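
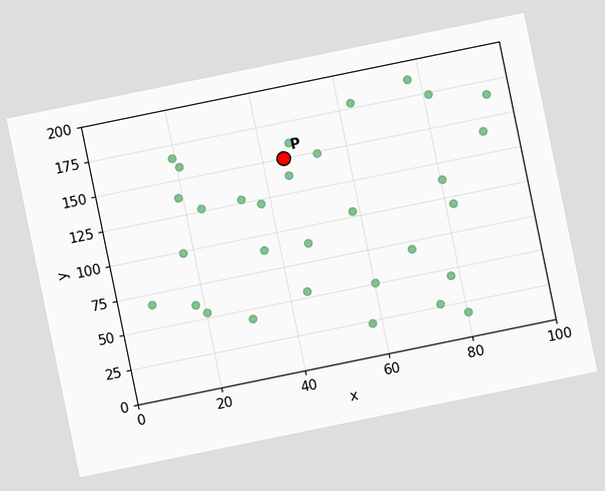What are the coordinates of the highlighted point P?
The chart is tilted about 12° counter-clockwise. Following the gridlines from P to each axis, P sits at (45, 150).

(45, 150)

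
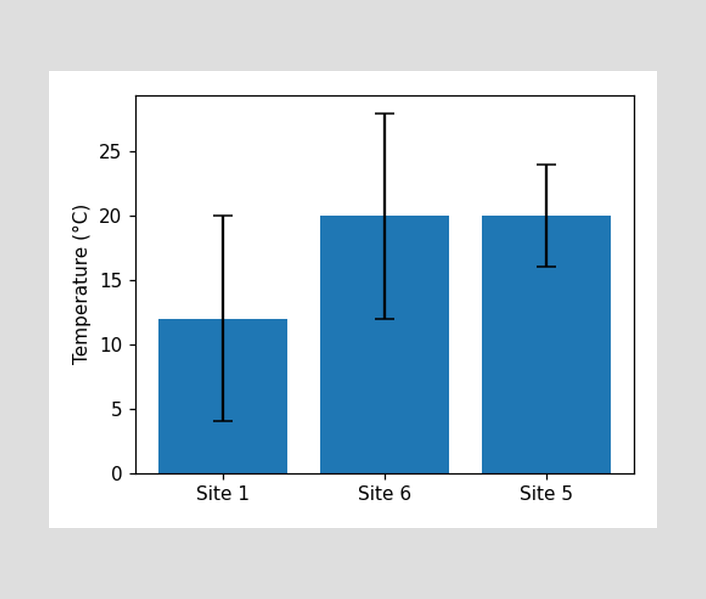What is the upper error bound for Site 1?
20°C

The Site 1 bar's upper whisker reaches 20°C.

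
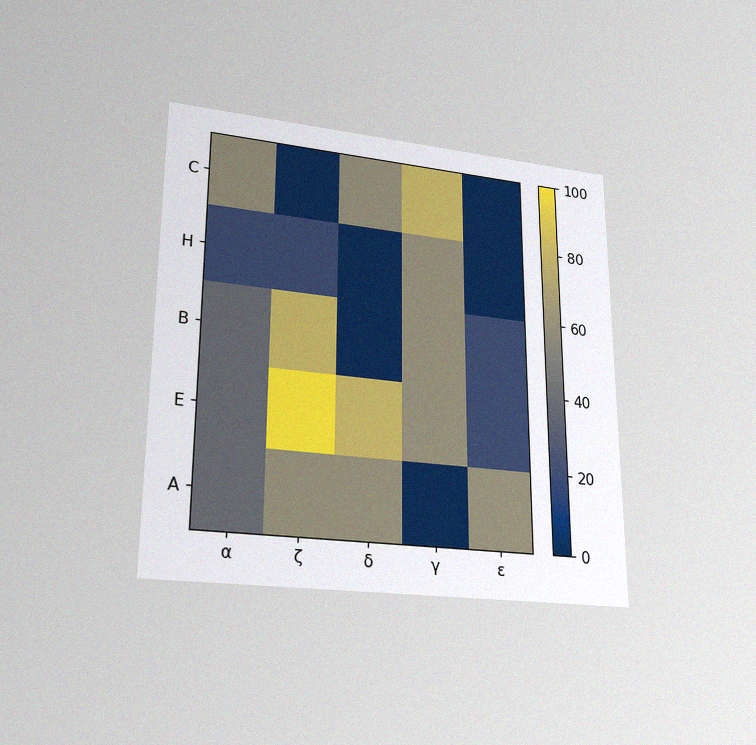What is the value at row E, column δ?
The chart is viewed at a slight angle, with some photo noise. Matching cell (E, δ) against the colorbar gives 80.

80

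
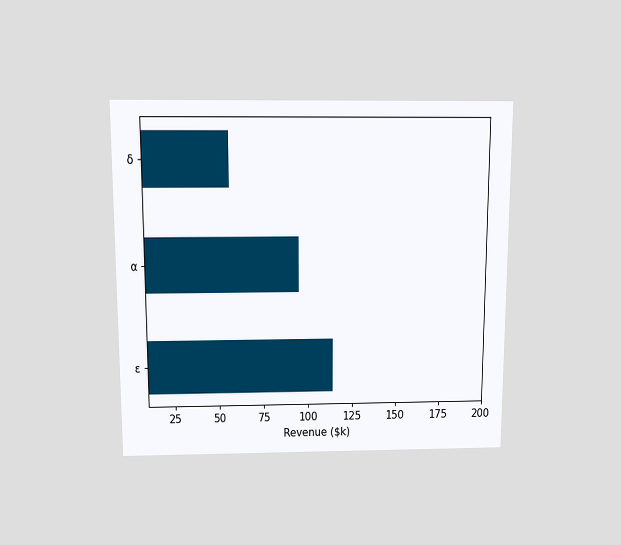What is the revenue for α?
The chart is viewed slightly from above. Reading along the chart's x-axis, the α bar reaches $95k.

$95k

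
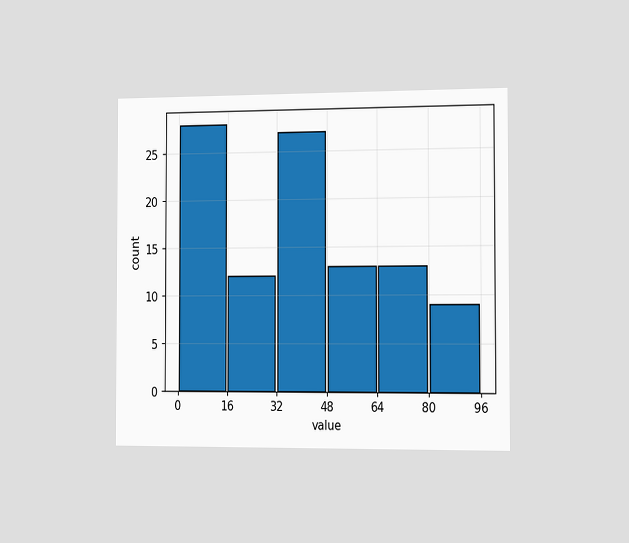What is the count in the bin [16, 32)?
12

The chart is viewed slightly from the right. The [16, 32) bin has height 12.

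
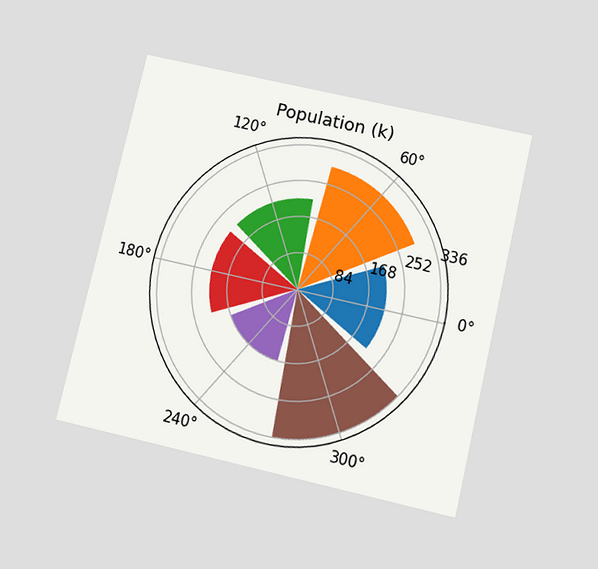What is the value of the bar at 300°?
The chart is tilted about 13° clockwise and viewed slightly from below. The bar at 300° reaches 336k on the radial axis.

336k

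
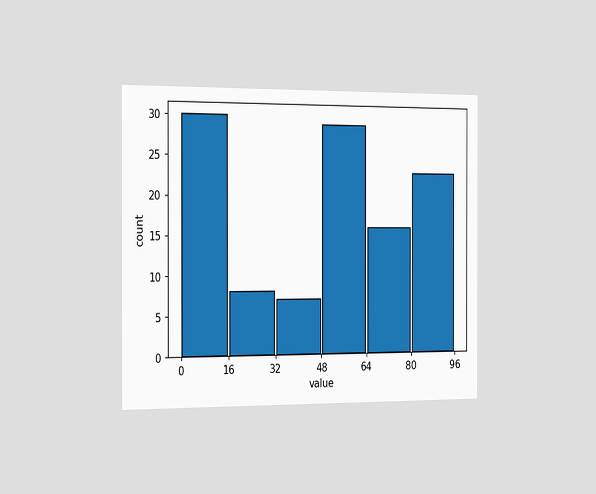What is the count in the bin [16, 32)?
The chart is viewed slightly from the left. The [16, 32) bin has height 8.

8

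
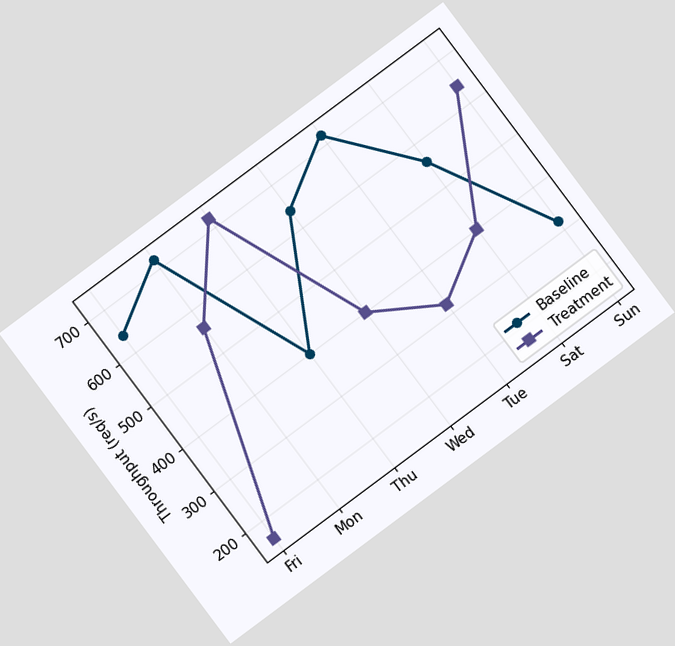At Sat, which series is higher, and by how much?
Baseline, by 160req/s

The chart is tilted about 37° counter-clockwise. At Sat, Baseline sits above the other line by 160req/s.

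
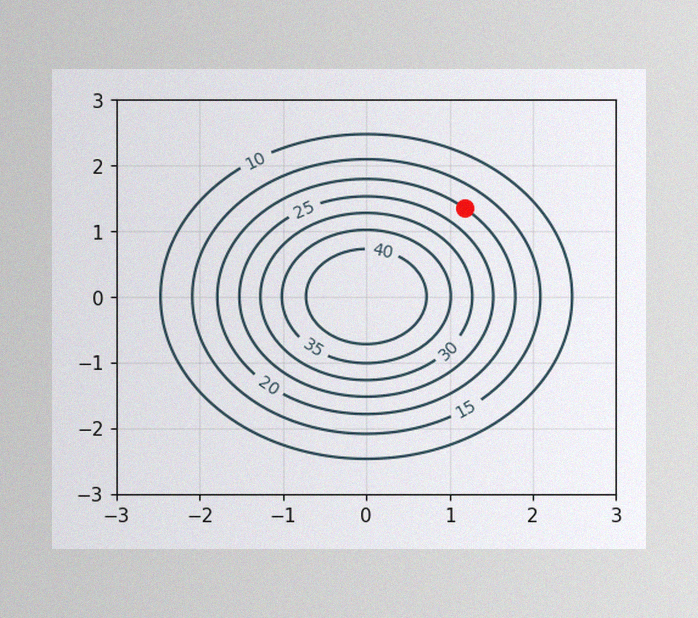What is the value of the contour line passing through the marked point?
20

The image has some photo noise and uneven lighting. The marked point sits on the contour labelled 20.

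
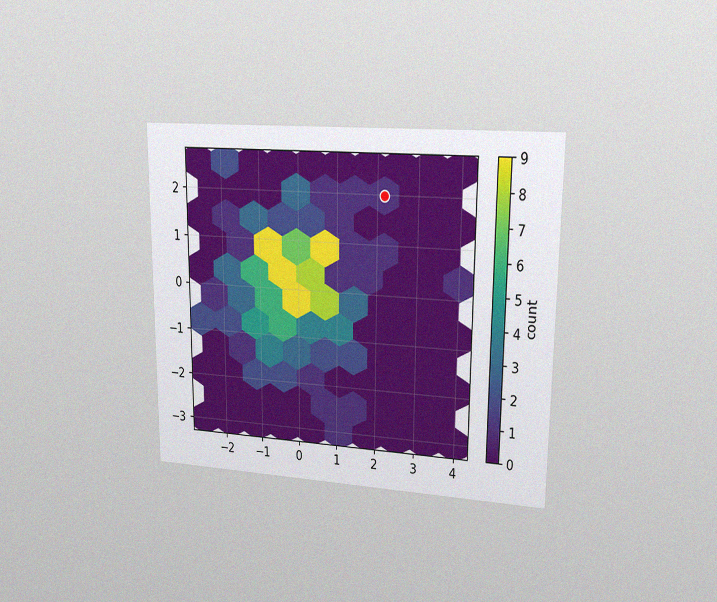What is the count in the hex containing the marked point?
1

The chart is viewed at a slight angle, with some photo noise. The marked hex reads 1 on the colorbar.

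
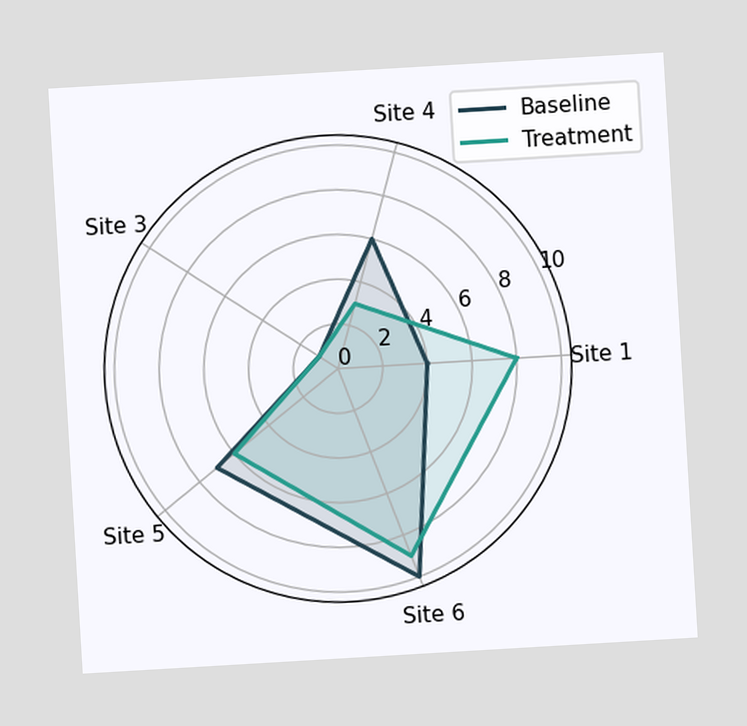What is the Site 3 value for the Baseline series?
The chart is tilted about 3° counter-clockwise. On the Site 3 axis, Baseline reaches 1.

1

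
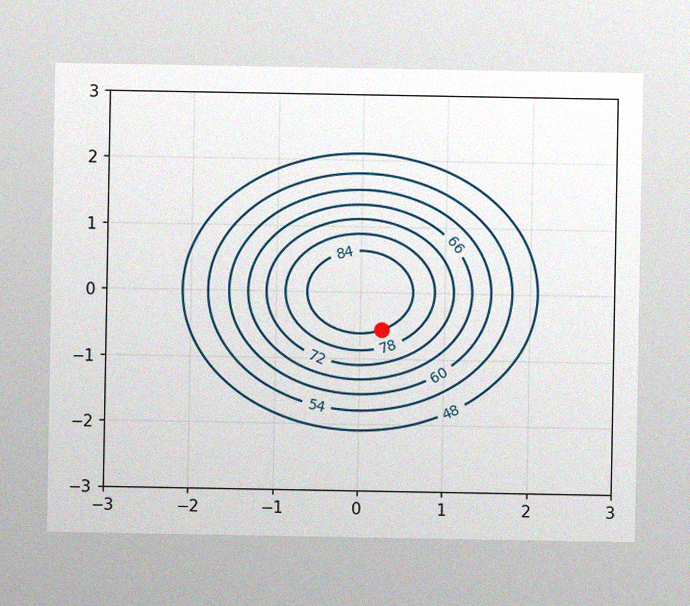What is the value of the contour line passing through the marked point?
The image has some photo noise and uneven lighting. The marked point sits on the contour labelled 84.

84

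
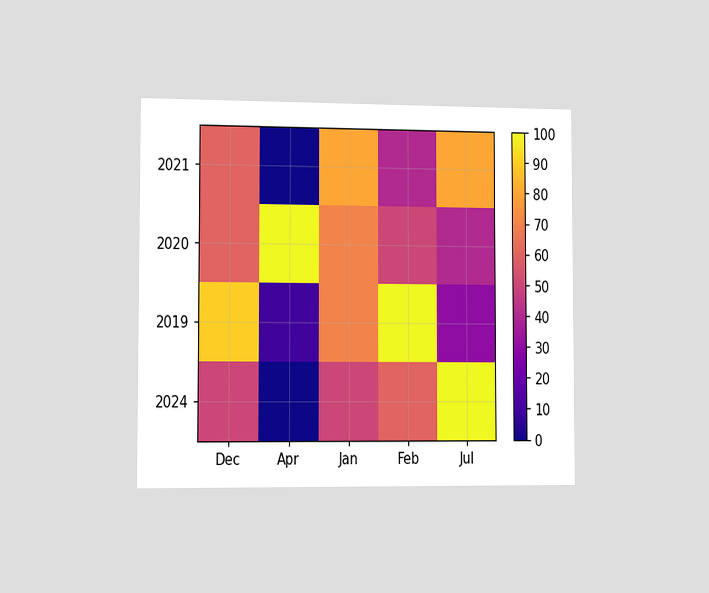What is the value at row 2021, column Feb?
The chart is viewed slightly from the left. Matching cell (2021, Feb) against the colorbar gives 40.

40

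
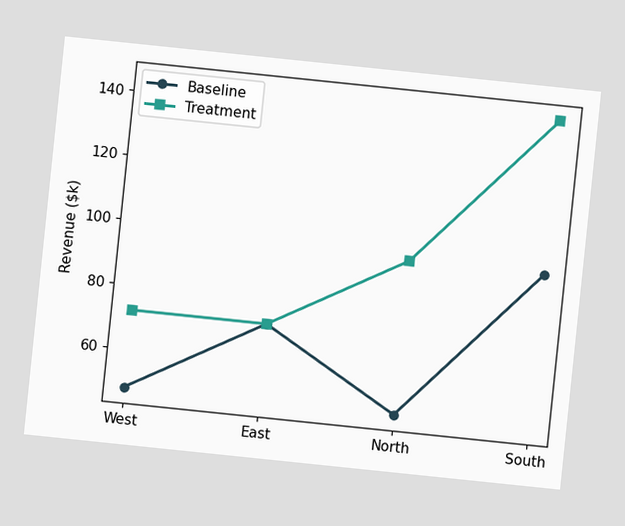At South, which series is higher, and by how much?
The chart is tilted about 6° clockwise. At South, Treatment sits above the other line by $48k.

Treatment, by $48k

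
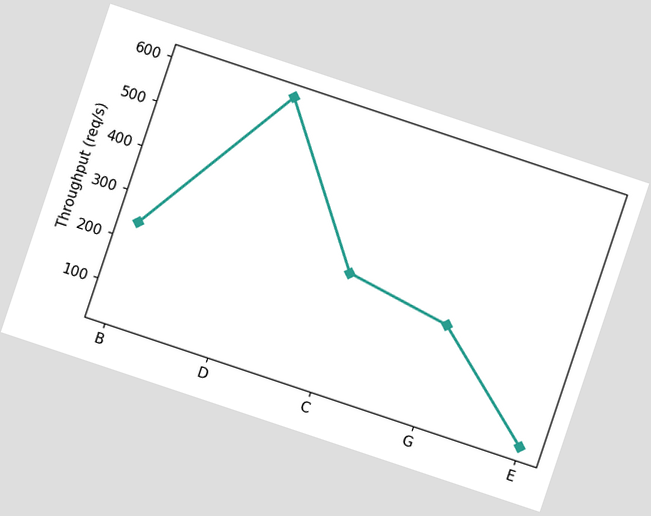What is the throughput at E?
The chart is tilted about 18° clockwise. At E, the line is at 40req/s.

40req/s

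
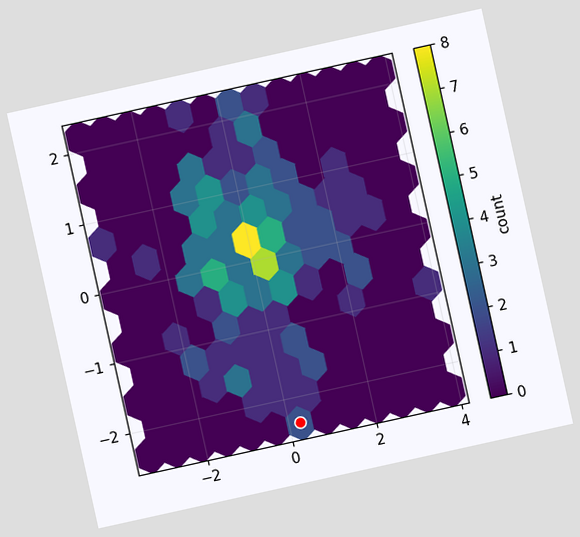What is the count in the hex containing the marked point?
2

The chart is tilted about 12° counter-clockwise. The marked hex reads 2 on the colorbar.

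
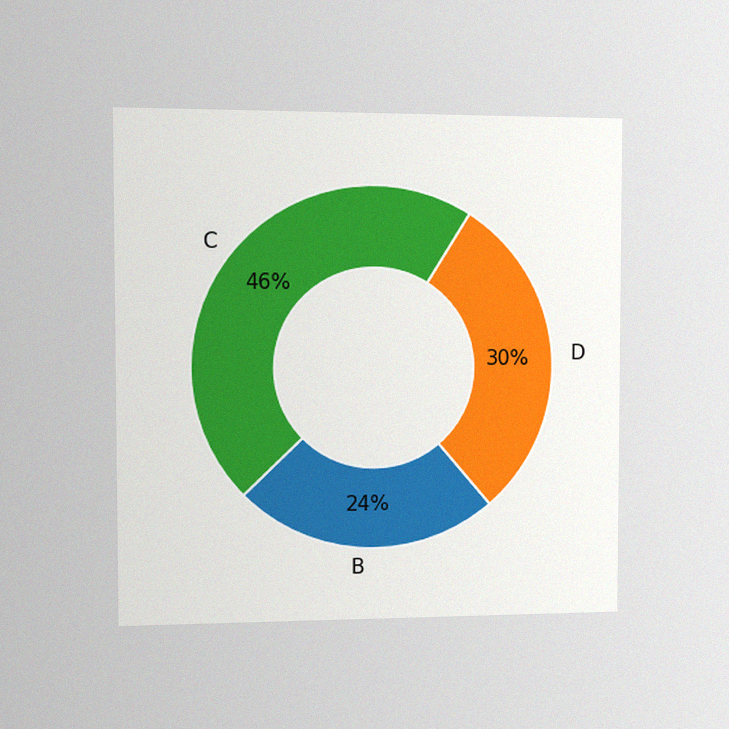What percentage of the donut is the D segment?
30%

The chart is viewed at a slight angle, with some photo noise. The D segment takes up 30% of the ring.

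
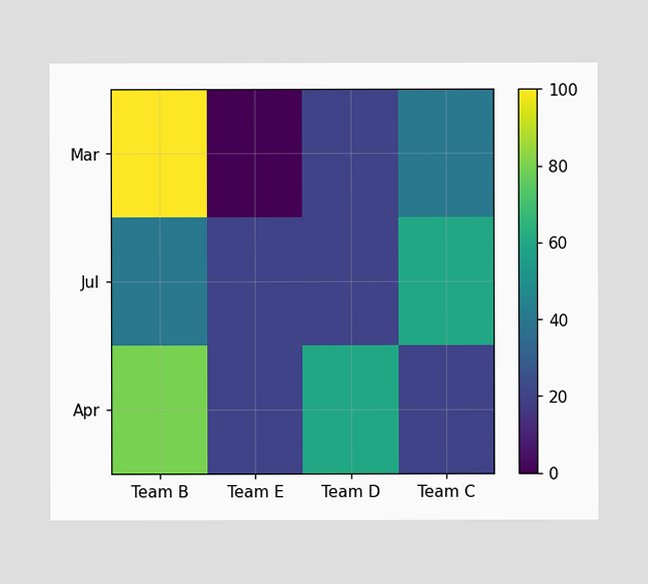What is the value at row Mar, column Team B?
100

Matching cell (Mar, Team B) against the colorbar gives 100.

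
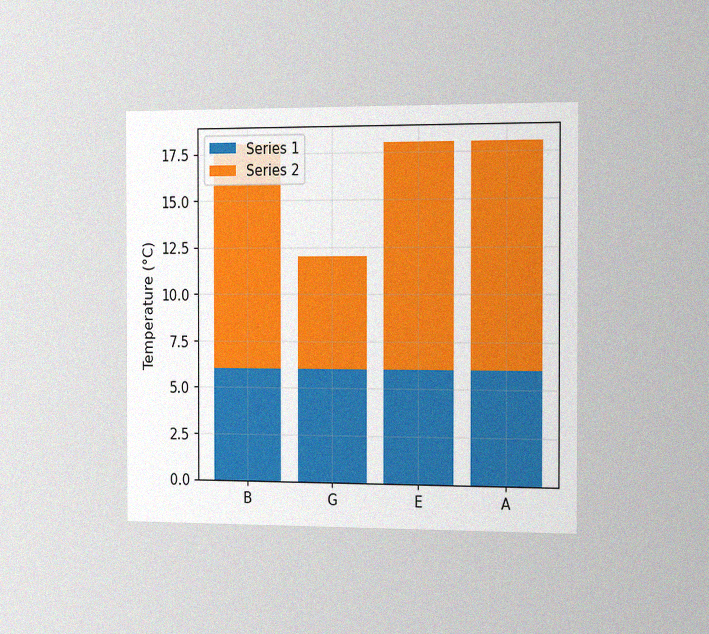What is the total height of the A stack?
18°C

The chart is viewed slightly from the right, with some photo noise. The A stack's top reaches 18°C on the y-axis.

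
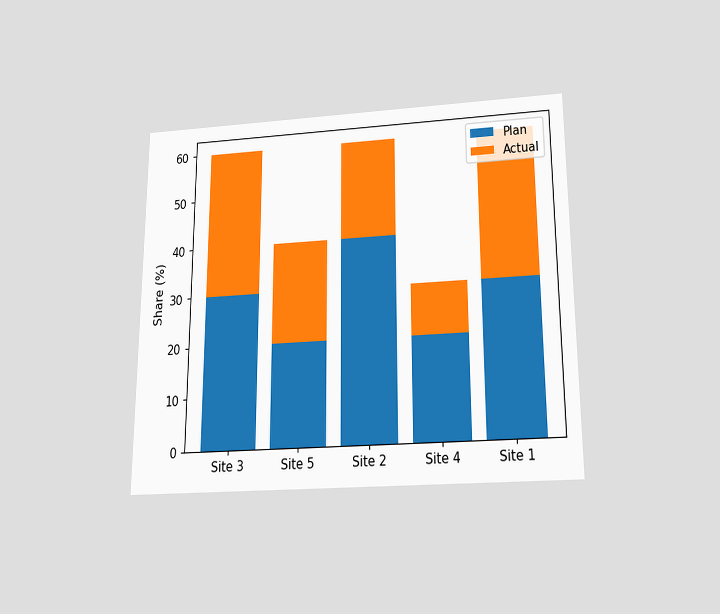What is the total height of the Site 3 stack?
The chart is viewed slightly from below. The Site 3 stack's top reaches 60% on the y-axis.

60%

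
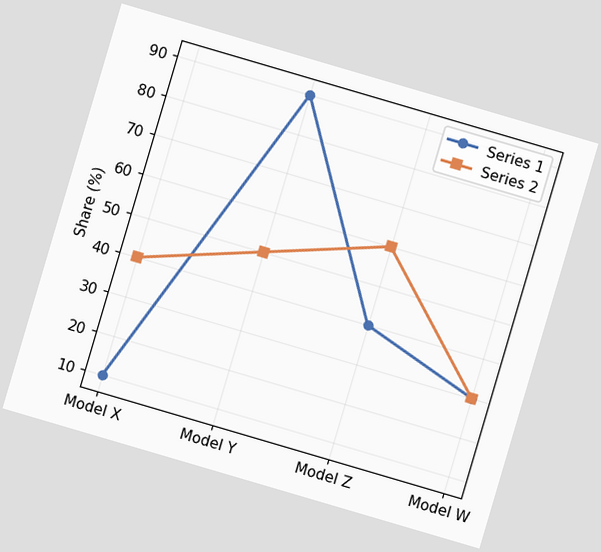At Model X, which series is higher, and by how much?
Series 2, by 30%

The chart is tilted about 16° clockwise. At Model X, Series 2 sits above the other line by 30%.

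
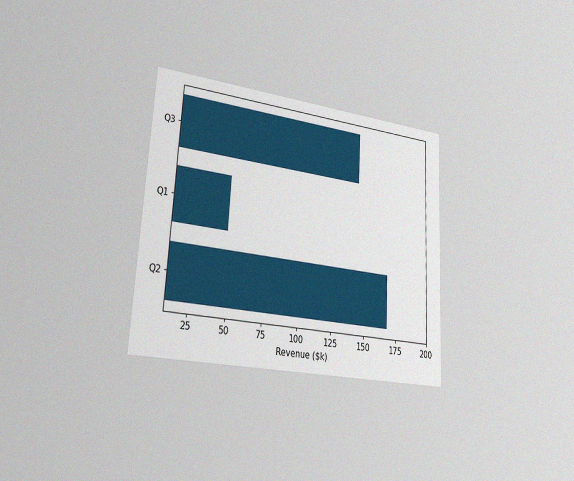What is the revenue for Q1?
$48k

The chart is tilted about 3° clockwise and viewed slightly from the left, with some photo noise. Reading along the chart's x-axis, the Q1 bar reaches $48k.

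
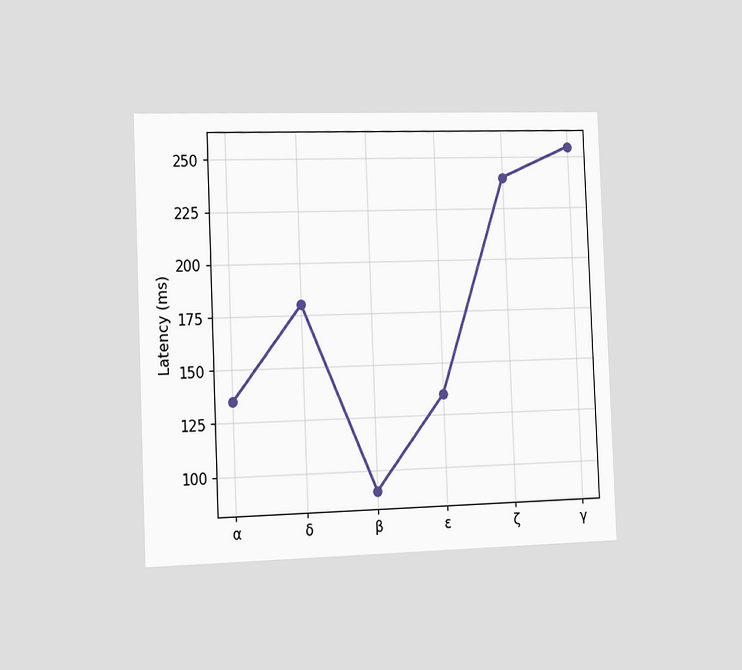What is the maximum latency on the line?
The chart is tilted about 2° counter-clockwise and viewed slightly from the left. The highest point is at γ, and reading across to the y-axis gives 255ms.

255ms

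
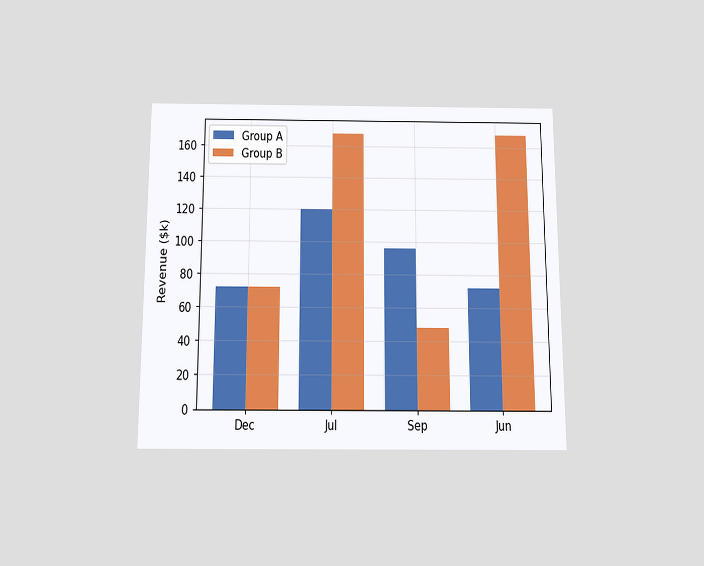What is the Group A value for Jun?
$72k

The chart is viewed slightly from below. The Group A bar at Jun reaches $72k on the y-axis.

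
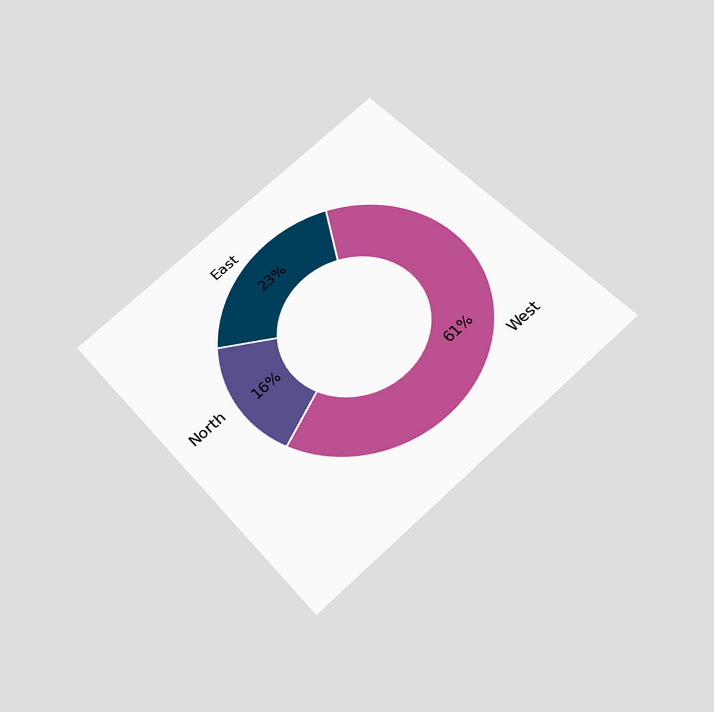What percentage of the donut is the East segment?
The chart is tilted about 41° counter-clockwise and viewed slightly from below. The East segment takes up 23% of the ring.

23%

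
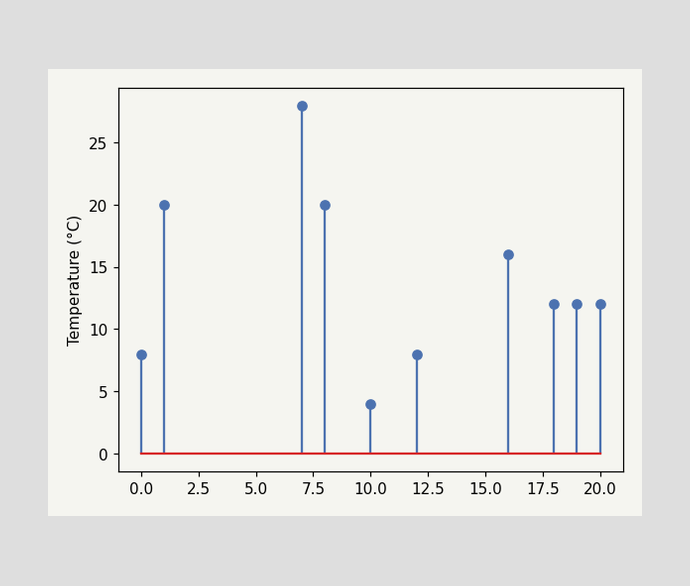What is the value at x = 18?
12°C

The stem at x=18 reaches 12°C.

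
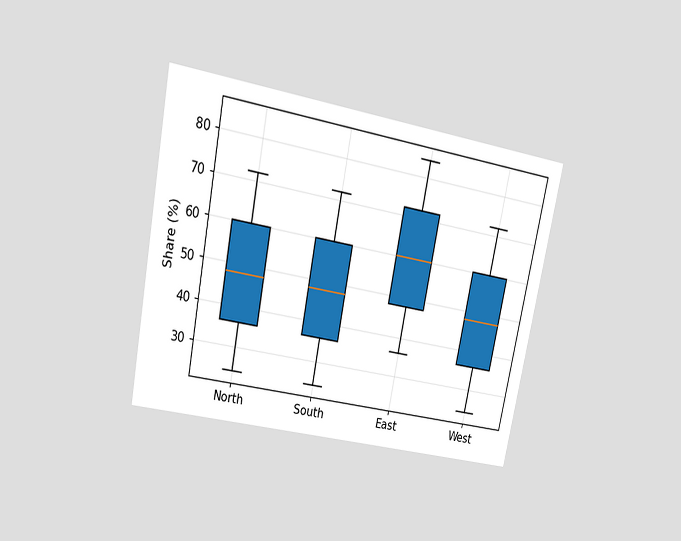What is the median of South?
The chart is tilted about 11° clockwise and viewed at a slight angle. The median line in the South box sits at 48%.

48%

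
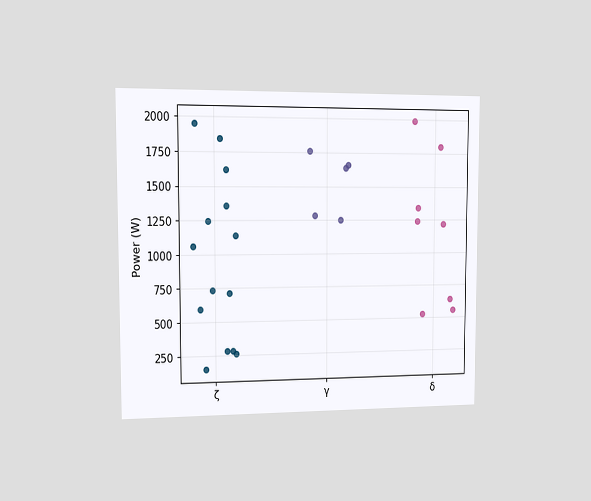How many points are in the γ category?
The chart is viewed slightly from the left. Counting the markers in the γ column gives 5.

5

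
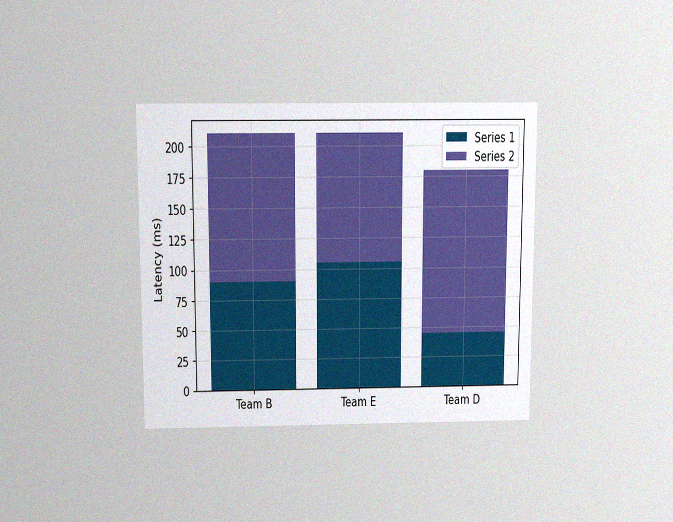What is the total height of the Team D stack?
The chart is viewed slightly from above, with some photo noise. The Team D stack's top reaches 180ms on the y-axis.

180ms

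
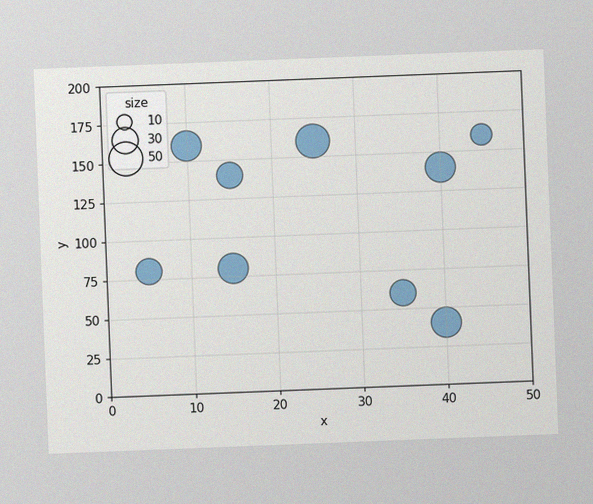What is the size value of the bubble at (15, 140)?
30

The chart is tilted about 2° counter-clockwise, with some photo noise. Matching the bubble at (15, 140) against the size legend gives 30.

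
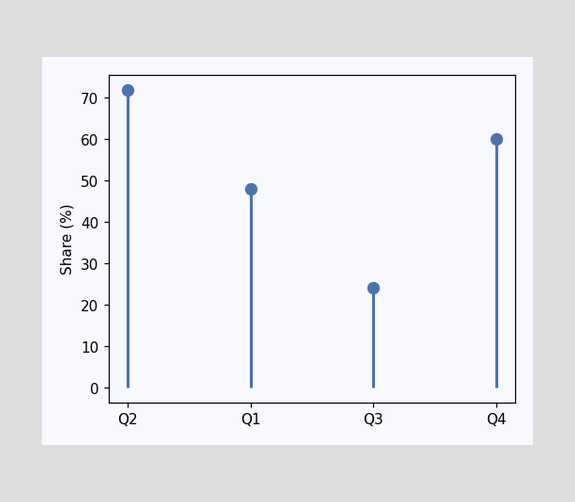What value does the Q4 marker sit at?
60%

The Q4 marker sits at 60%.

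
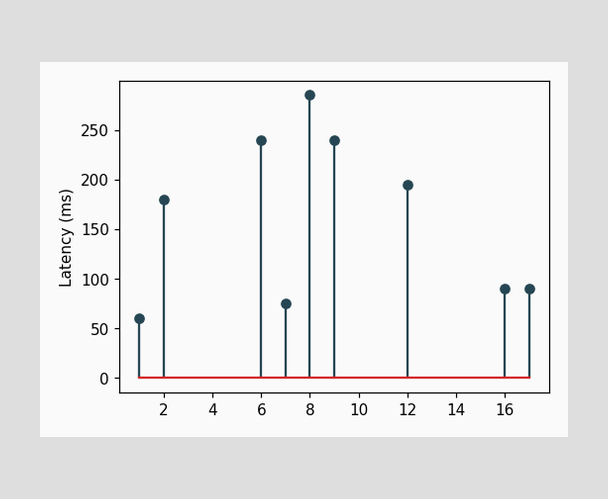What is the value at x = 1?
60ms

The stem at x=1 reaches 60ms.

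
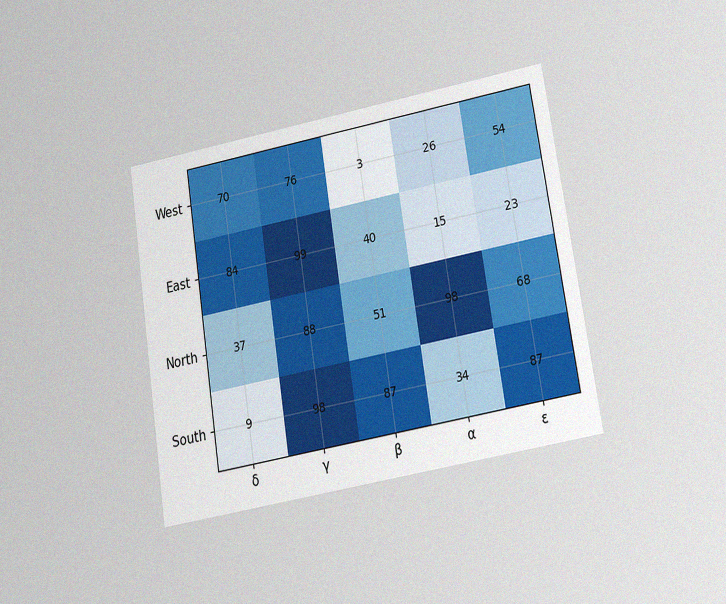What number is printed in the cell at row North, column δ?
37

The chart is tilted about 9° counter-clockwise and viewed slightly from below, with some photo noise. The (North, δ) cell reads 37.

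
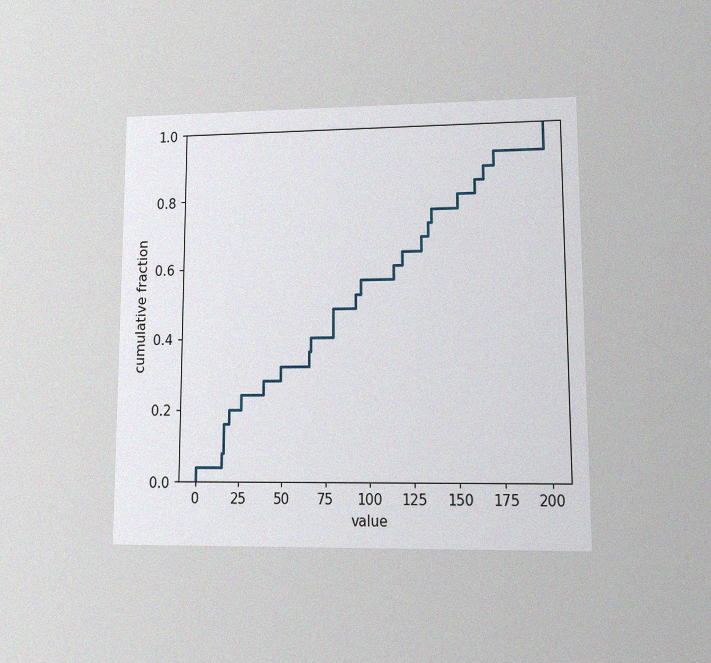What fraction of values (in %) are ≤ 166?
The chart is viewed at a slight angle, with some photo noise. At x=166 the ECDF step is at 88%.

88%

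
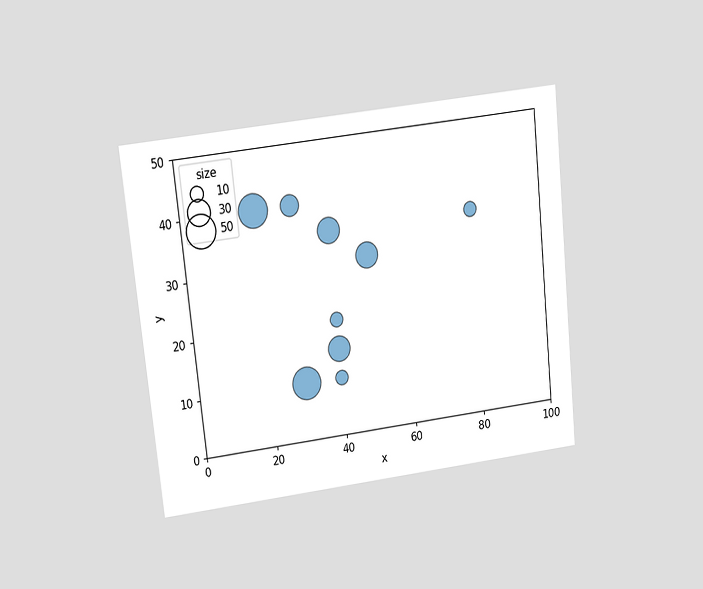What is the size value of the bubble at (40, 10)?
10

The chart is tilted about 6° counter-clockwise and viewed slightly from above. Matching the bubble at (40, 10) against the size legend gives 10.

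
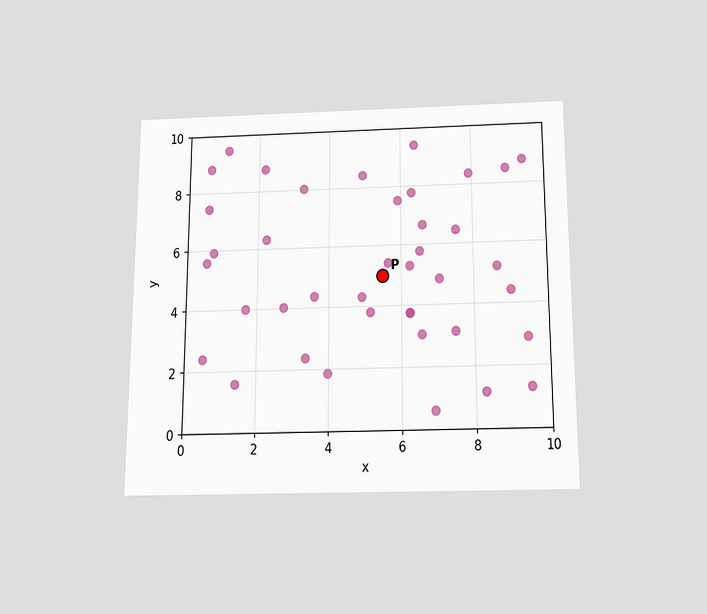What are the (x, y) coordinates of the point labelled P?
The chart is viewed slightly from below. Following the gridlines from P to each axis, P sits at (5.5, 5).

(5.5, 5)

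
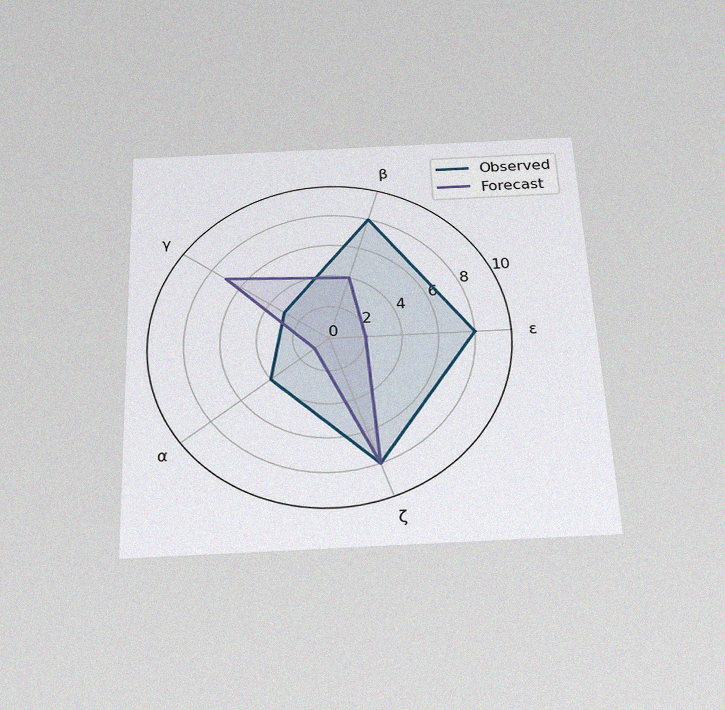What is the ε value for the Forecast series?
2

The chart is tilted about 2° counter-clockwise and viewed slightly from below, with some photo noise. On the ε axis, Forecast reaches 2.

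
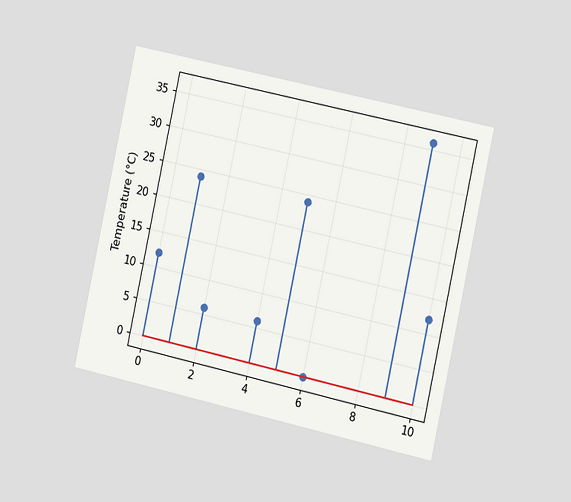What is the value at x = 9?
36°C

The chart is tilted about 12° clockwise and viewed slightly from the right. The stem at x=9 reaches 36°C.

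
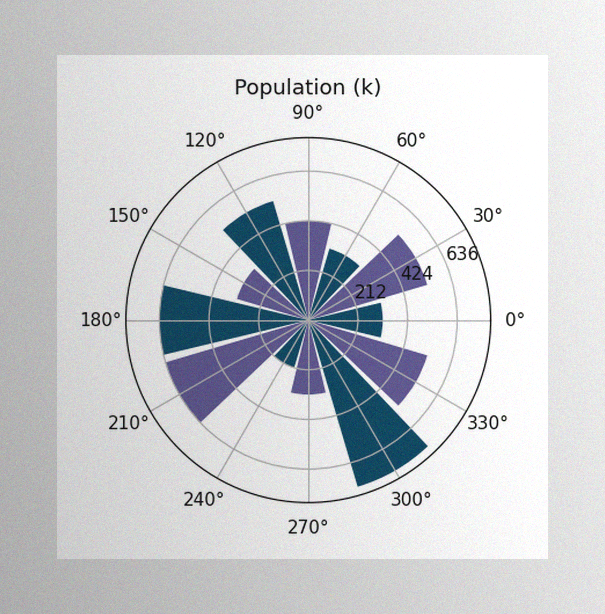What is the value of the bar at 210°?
636k

The image has some photo noise and uneven lighting. The bar at 210° reaches 636k on the radial axis.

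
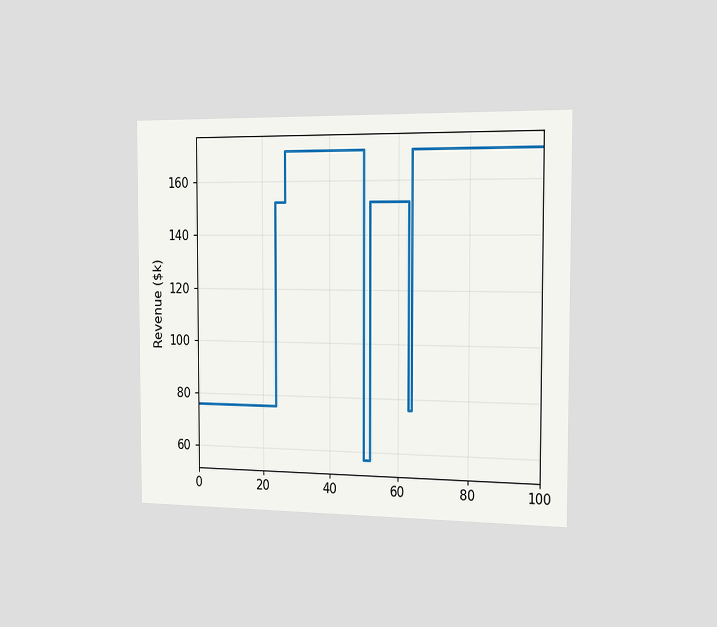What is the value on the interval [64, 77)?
The chart is viewed slightly from the right. On [64, 77) the step sits at $171k.

$171k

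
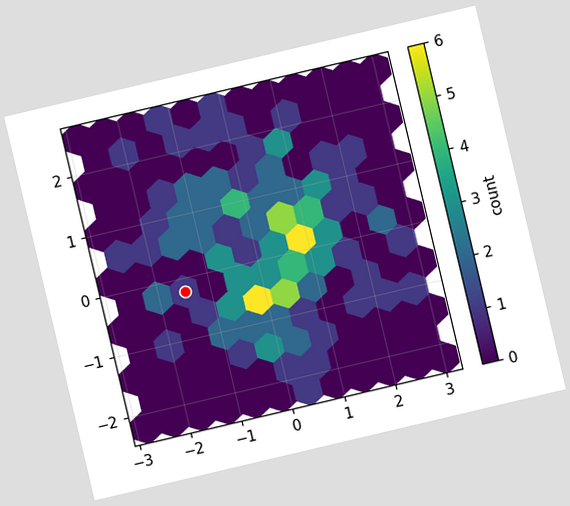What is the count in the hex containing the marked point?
The chart is tilted about 13° counter-clockwise. The marked hex reads 1 on the colorbar.

1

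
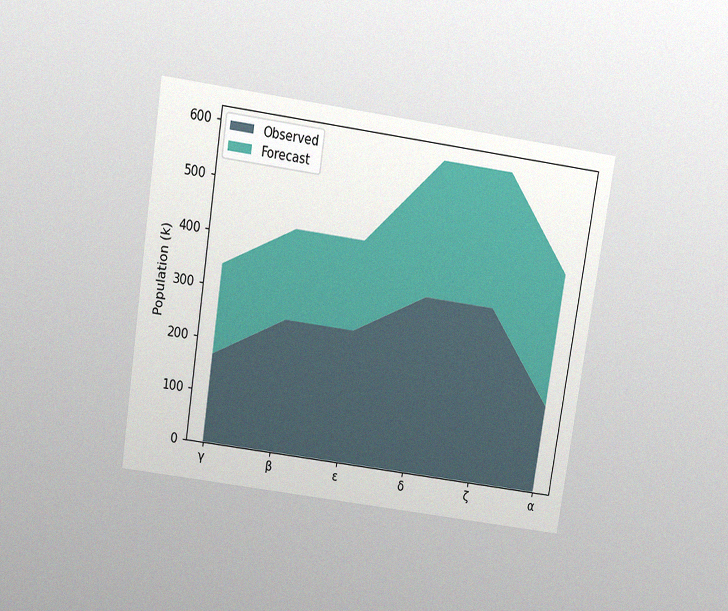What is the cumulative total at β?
The chart is tilted about 9° clockwise and viewed slightly from above, with some photo noise. The stacked total at β reaches 425k.

425k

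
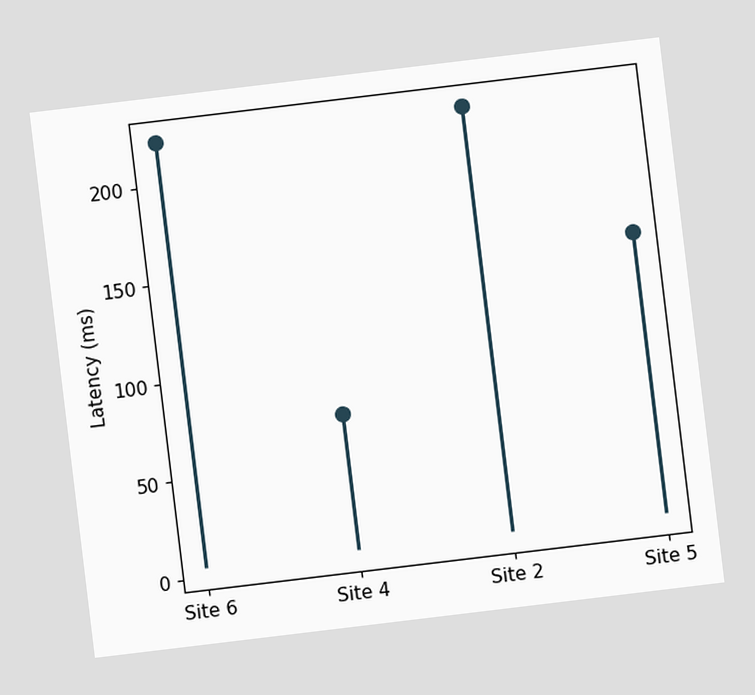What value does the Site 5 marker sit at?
148ms

The chart is tilted about 7° counter-clockwise. The Site 5 marker sits at 148ms.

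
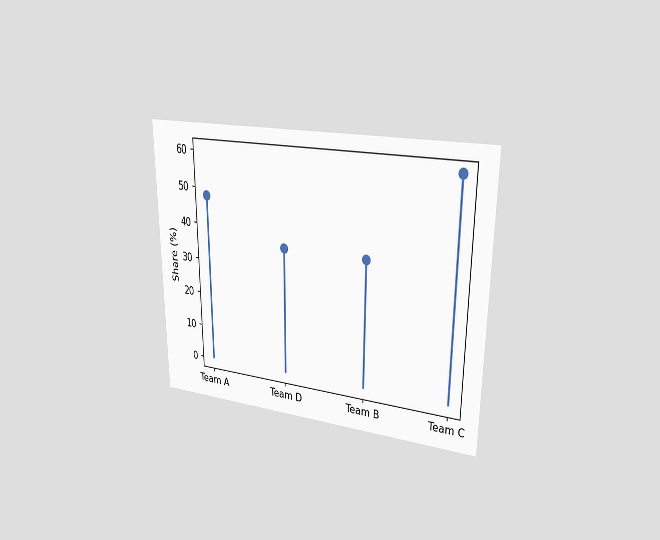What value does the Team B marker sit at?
36%

The chart is viewed at a slight angle. The Team B marker sits at 36%.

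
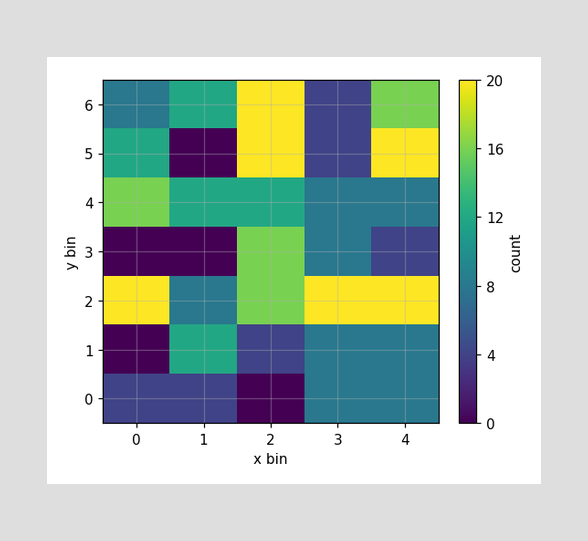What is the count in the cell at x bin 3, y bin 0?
Matching the cell (3, 0) against the colorbar gives 8.

8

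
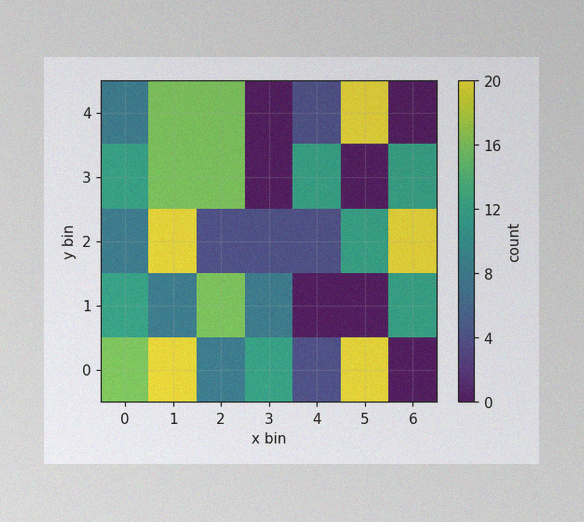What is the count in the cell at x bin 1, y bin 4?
16

The image has some photo noise and uneven lighting. Matching the cell (1, 4) against the colorbar gives 16.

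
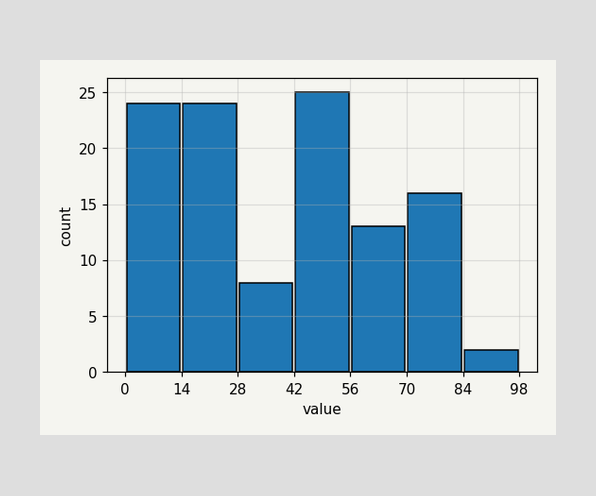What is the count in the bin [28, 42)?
The [28, 42) bin has height 8.

8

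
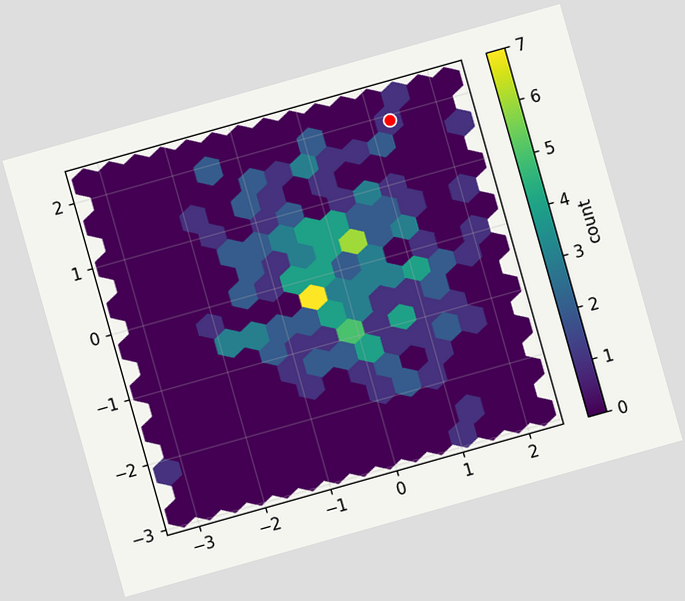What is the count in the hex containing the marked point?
1

The chart is tilted about 16° counter-clockwise. The marked hex reads 1 on the colorbar.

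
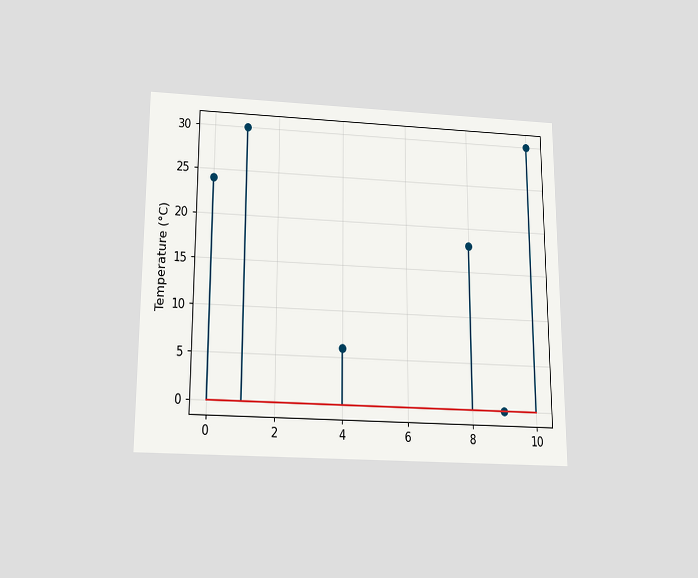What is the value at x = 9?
0°C

The chart is viewed slightly from below. The stem at x=9 reaches 0°C.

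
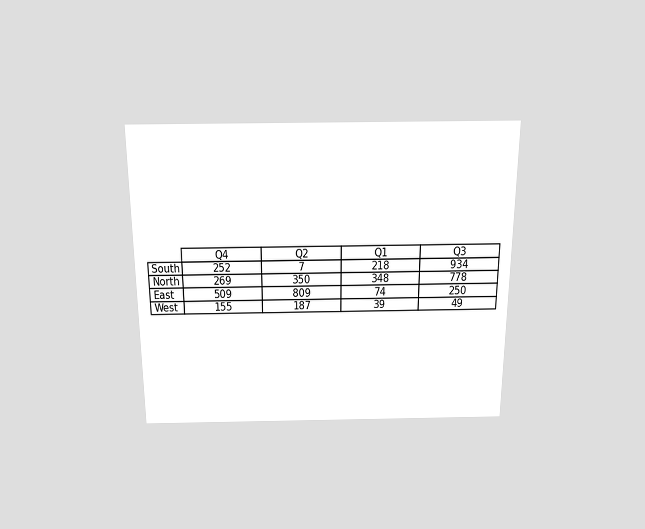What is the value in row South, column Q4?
The chart is viewed slightly from above. The (South, Q4) cell reads 252.

252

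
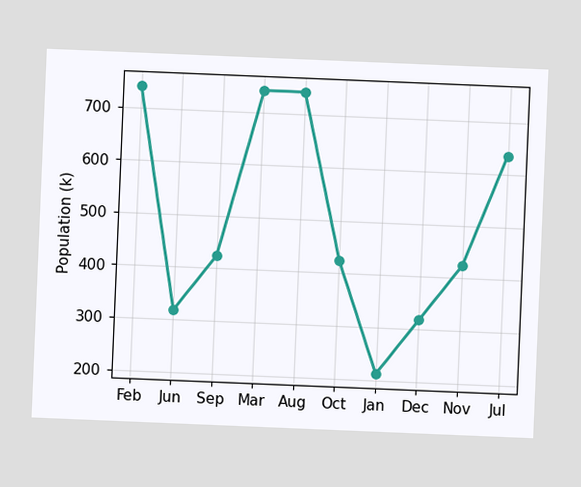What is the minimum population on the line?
The chart is tilted about 2° clockwise. The lowest point is at Jan, and reading across to the y-axis gives 212k.

212k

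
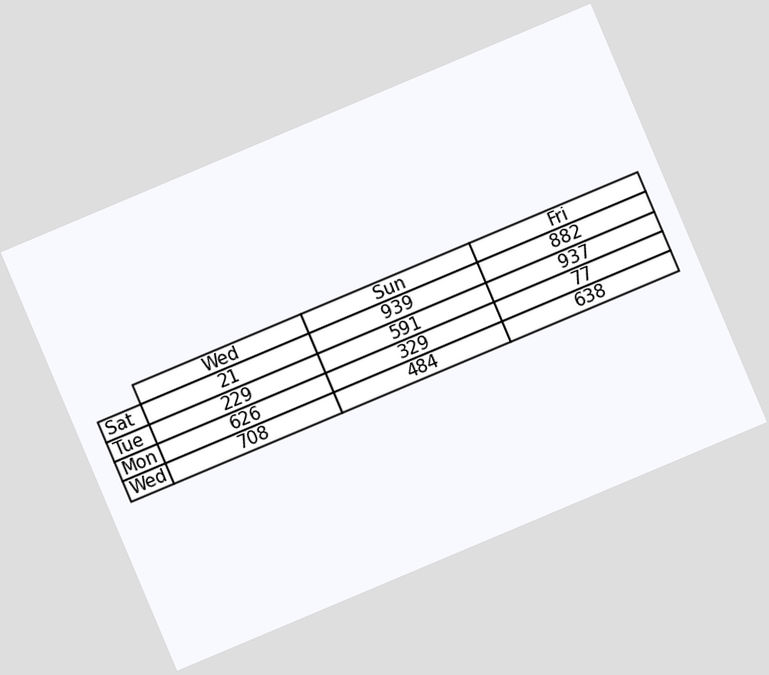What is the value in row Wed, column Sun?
The chart is tilted about 23° counter-clockwise. The (Wed, Sun) cell reads 484.

484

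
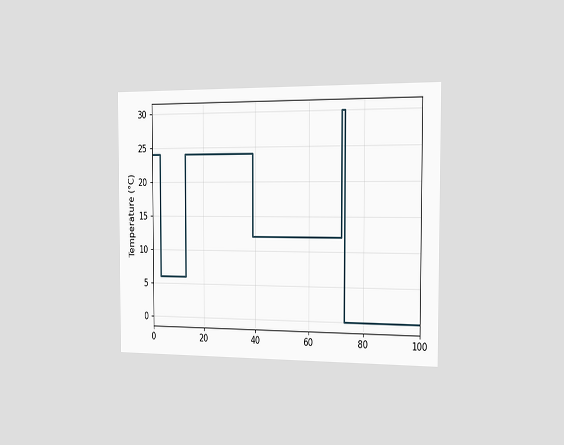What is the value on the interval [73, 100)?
The chart is viewed slightly from the right. On [73, 100) the step sits at 0°C.

0°C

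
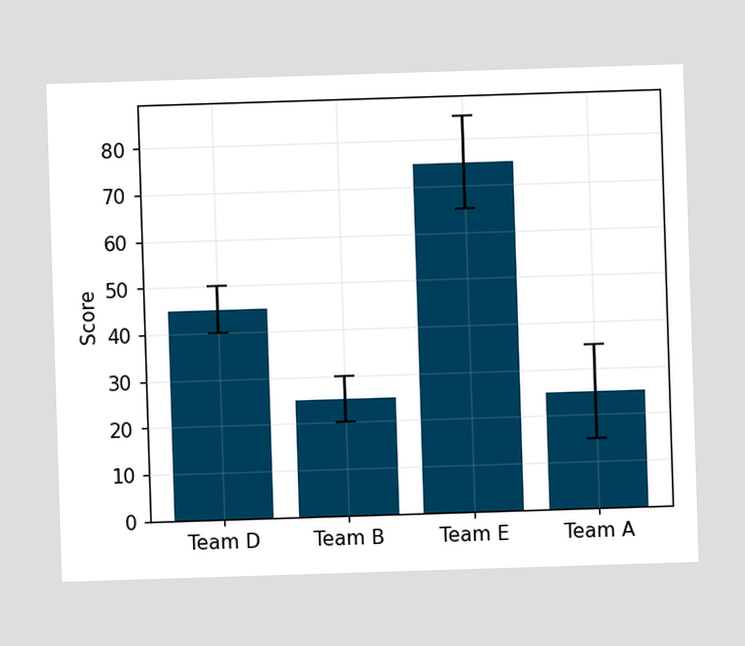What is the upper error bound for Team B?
The Team B bar's upper whisker reaches 30.

30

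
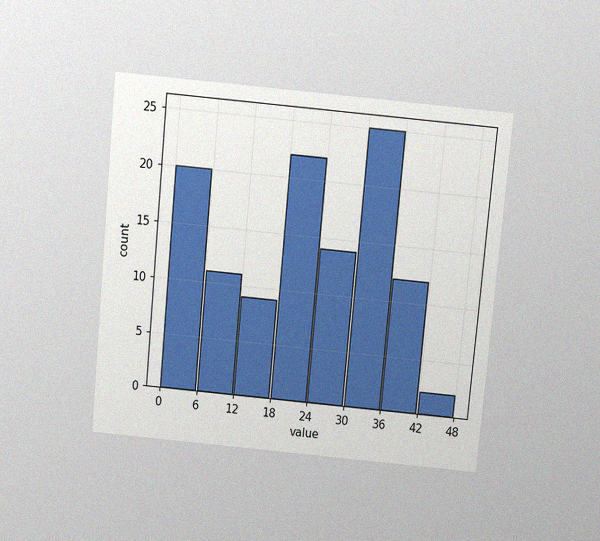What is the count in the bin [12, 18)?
The chart is tilted about 5° clockwise and viewed slightly from above, with some photo noise. The [12, 18) bin has height 9.

9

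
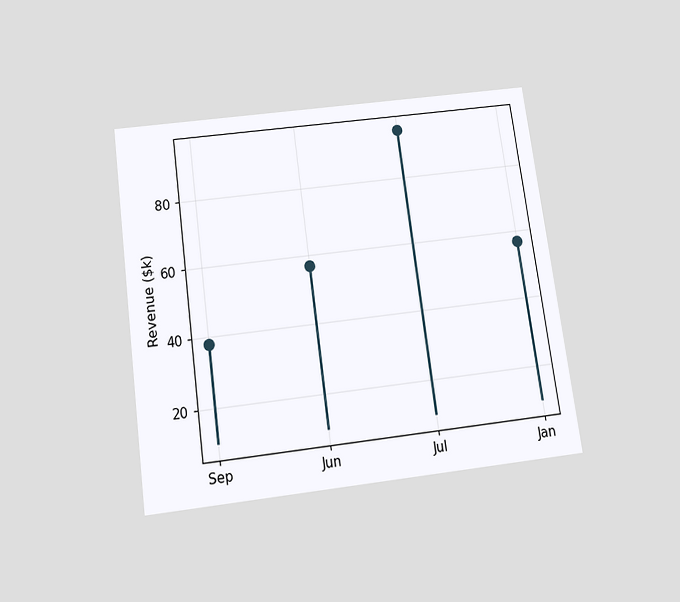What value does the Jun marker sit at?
$57k

The chart is tilted about 8° counter-clockwise and viewed slightly from below. The Jun marker sits at $57k.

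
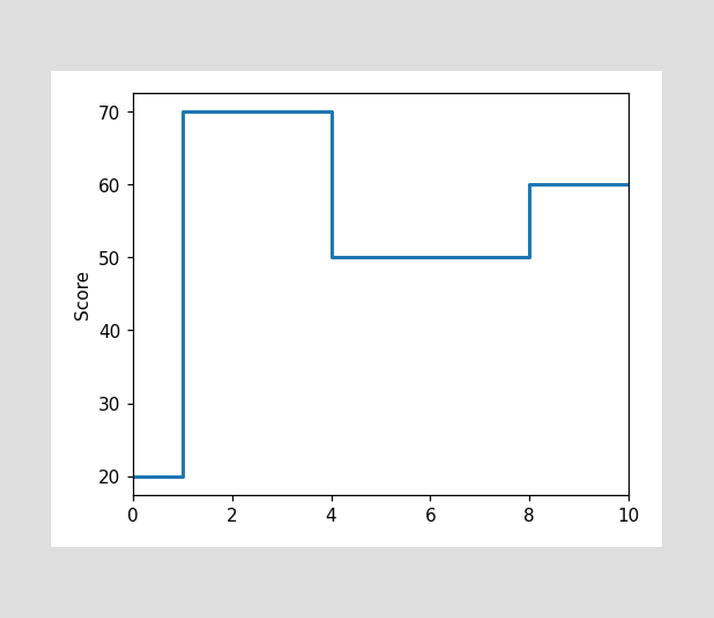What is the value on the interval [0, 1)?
20

On [0, 1) the step sits at 20.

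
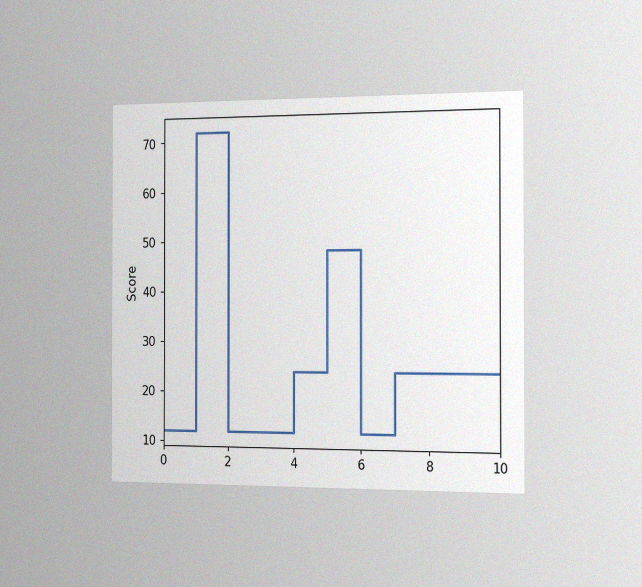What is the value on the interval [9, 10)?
The chart is viewed slightly from the right, with some photo noise. On [9, 10) the step sits at 24.

24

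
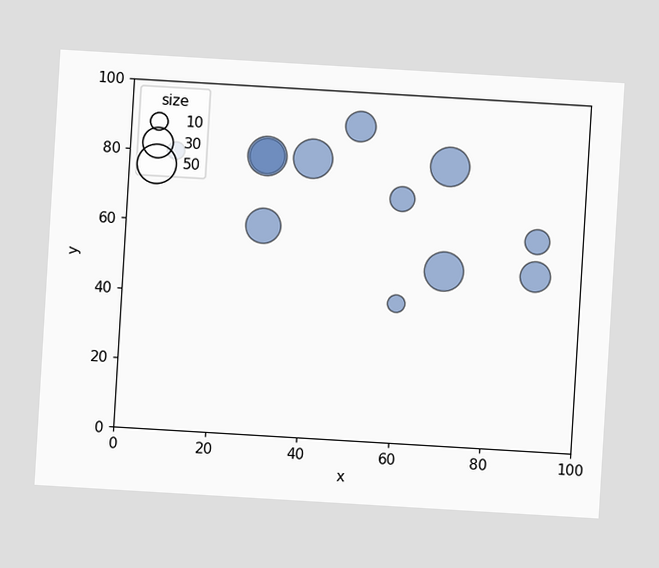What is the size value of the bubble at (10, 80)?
10

The chart is tilted about 3° clockwise. Matching the bubble at (10, 80) against the size legend gives 10.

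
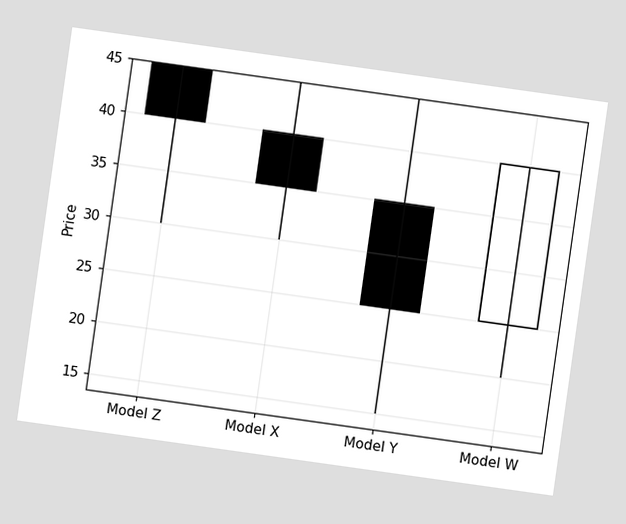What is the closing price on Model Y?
The chart is tilted about 8° clockwise. The Model Y candle closes at 25.

25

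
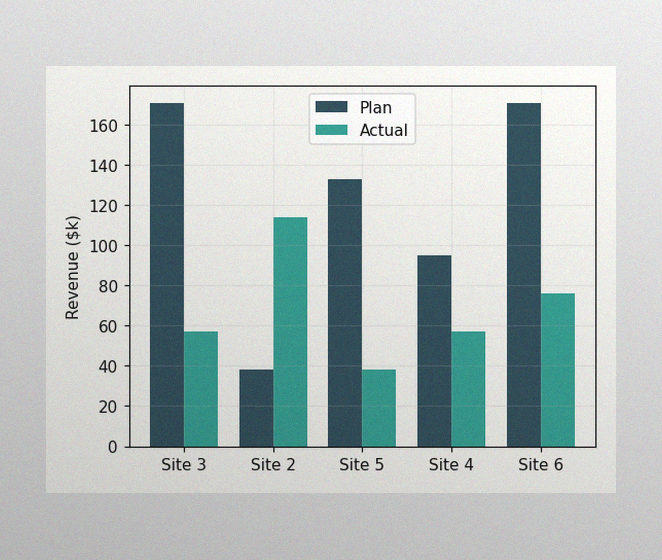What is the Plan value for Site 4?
The image has some photo noise and uneven lighting. The Plan bar at Site 4 reaches $95k on the y-axis.

$95k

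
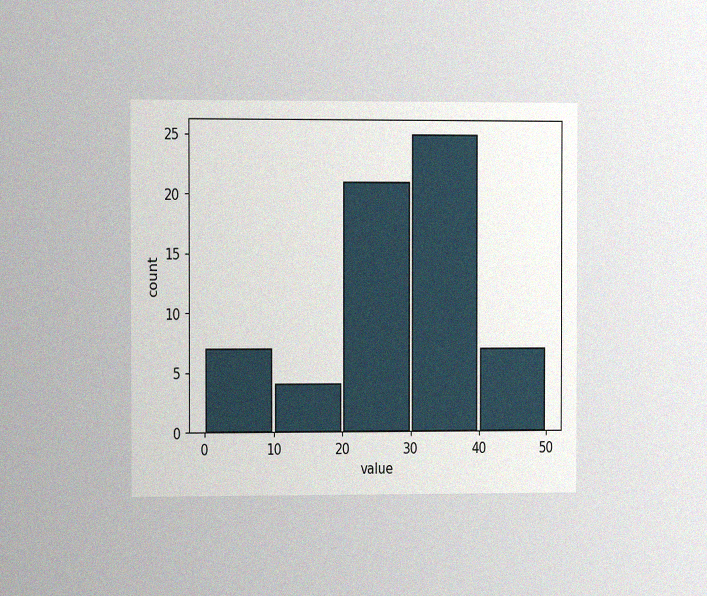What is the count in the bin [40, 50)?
The chart is viewed slightly from the left, with some photo noise. The [40, 50) bin has height 7.

7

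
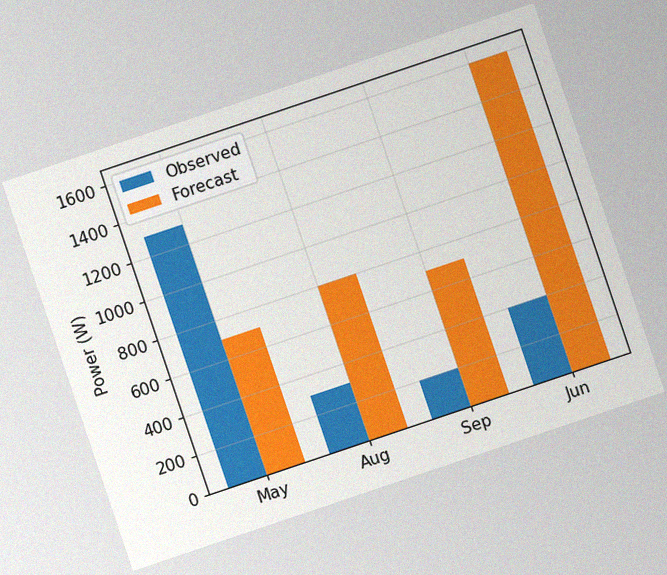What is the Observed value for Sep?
The chart is tilted about 19° counter-clockwise, with some photo noise. The Observed bar at Sep reaches 200W on the y-axis.

200W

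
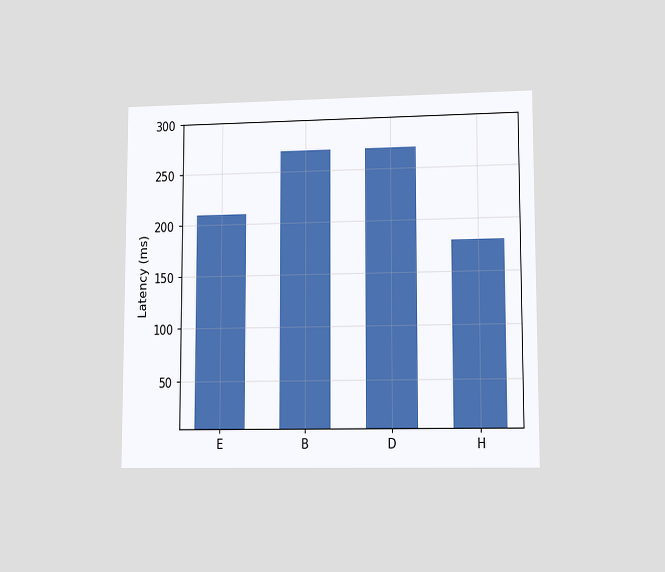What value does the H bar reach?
180ms

The chart is viewed at a slight angle. Reading along the chart's y-axis, the H bar reaches 180ms.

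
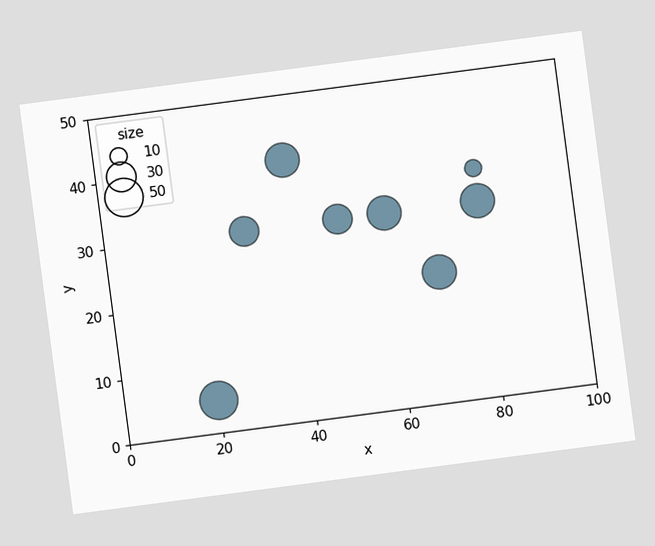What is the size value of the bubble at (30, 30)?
30

The chart is tilted about 7° counter-clockwise. Matching the bubble at (30, 30) against the size legend gives 30.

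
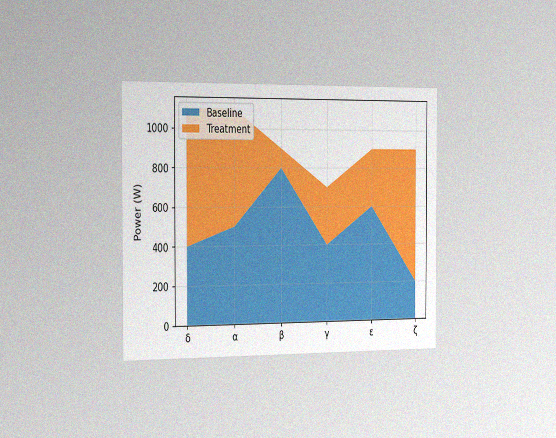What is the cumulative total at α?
1100W

The chart is viewed slightly from the left, with some photo noise. The stacked total at α reaches 1100W.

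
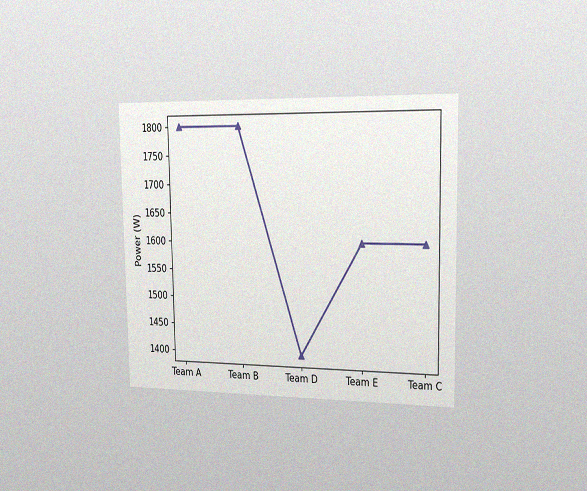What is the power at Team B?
1800W

The chart is viewed slightly from the right, with some photo noise. At Team B, the line is at 1800W.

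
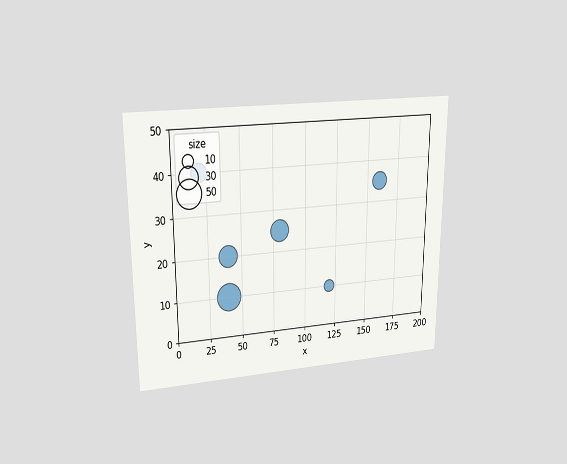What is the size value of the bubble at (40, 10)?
50

The chart is viewed at a slight angle. Matching the bubble at (40, 10) against the size legend gives 50.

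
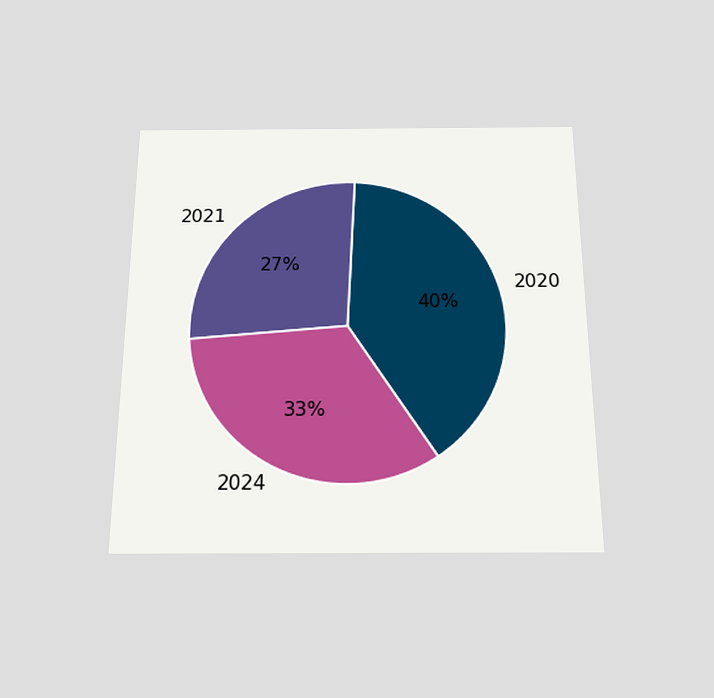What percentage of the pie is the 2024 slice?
The chart is viewed slightly from below. The 2024 slice takes up 33% of the pie.

33%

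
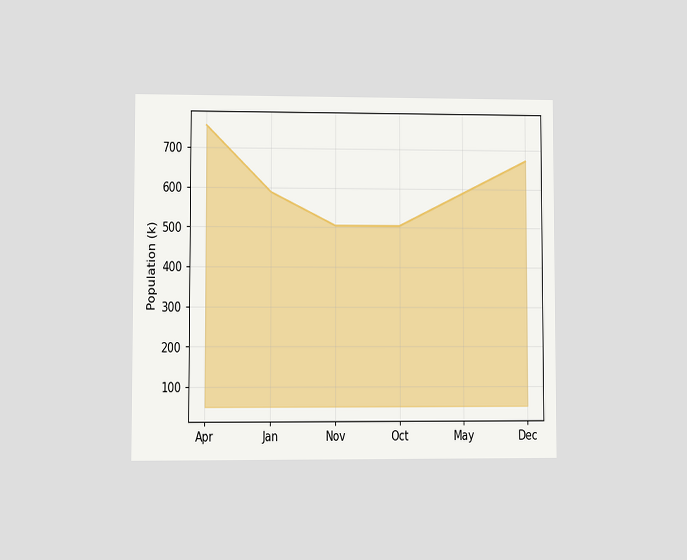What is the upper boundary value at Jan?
588k

The chart is viewed at a slight angle. At Jan the upper boundary is at 588k.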